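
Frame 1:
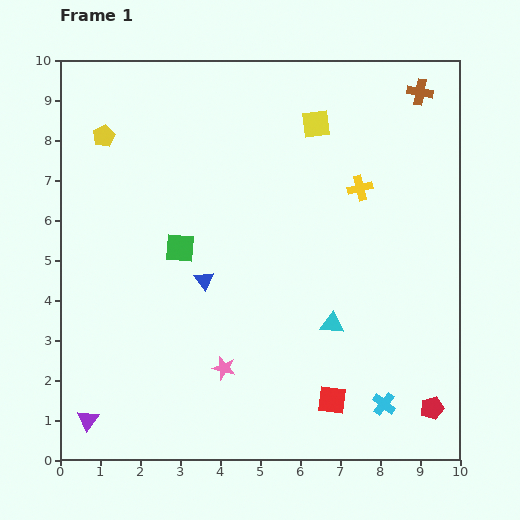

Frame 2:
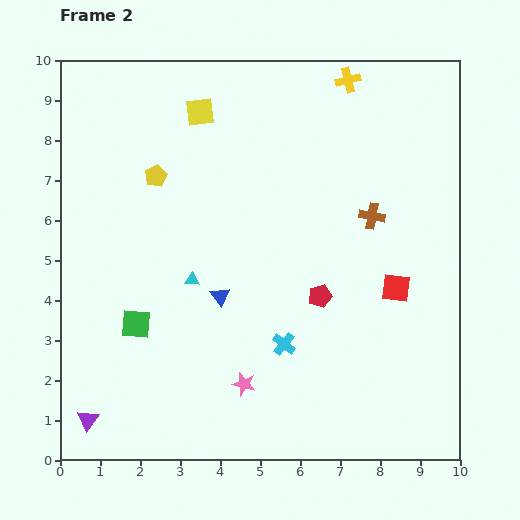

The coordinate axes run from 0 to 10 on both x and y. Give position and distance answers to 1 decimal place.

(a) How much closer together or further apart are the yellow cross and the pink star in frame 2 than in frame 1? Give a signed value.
+2.4

Distance in frame 1: 5.6. Distance in frame 2: 8.0.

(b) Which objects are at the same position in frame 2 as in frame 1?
the purple triangle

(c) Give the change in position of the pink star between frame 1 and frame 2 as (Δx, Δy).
(0.5, -0.4)

The pink star was at (4.1, 2.3) in frame 1 and (4.6, 1.9) in frame 2.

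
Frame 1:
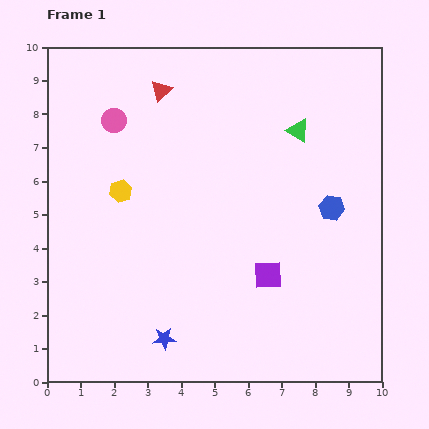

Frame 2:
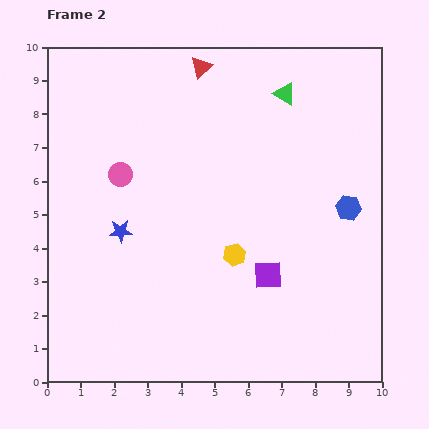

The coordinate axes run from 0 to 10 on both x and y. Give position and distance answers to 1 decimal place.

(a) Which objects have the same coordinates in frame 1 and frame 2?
the purple square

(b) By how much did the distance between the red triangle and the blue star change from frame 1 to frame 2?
-1.9

Distance in frame 1: 7.4. Distance in frame 2: 5.5.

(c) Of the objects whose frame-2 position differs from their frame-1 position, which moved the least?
the blue hexagon

(moved 0.5)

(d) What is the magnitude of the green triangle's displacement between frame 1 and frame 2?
1.2

The green triangle moved from (7.5, 7.5) to (7.1, 8.6), a distance of √(0.4² + 1.1²) ≈ 1.2.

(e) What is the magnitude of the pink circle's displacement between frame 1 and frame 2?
1.6

The pink circle moved from (2.0, 7.8) to (2.2, 6.2), a distance of √(0.2² + 1.6²) ≈ 1.6.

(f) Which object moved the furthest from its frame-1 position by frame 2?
the yellow hexagon

(moved 3.9; next 3.5)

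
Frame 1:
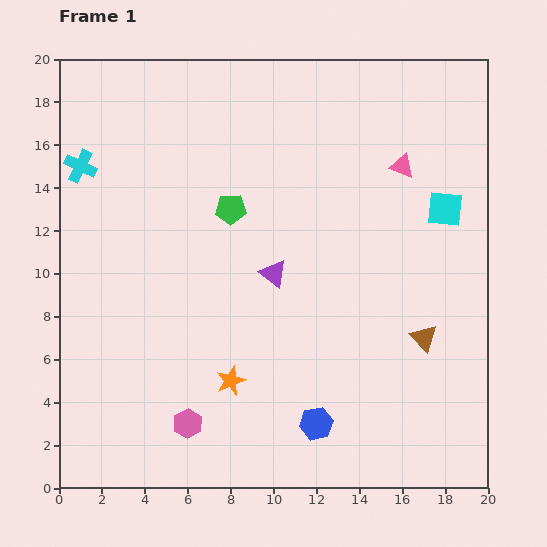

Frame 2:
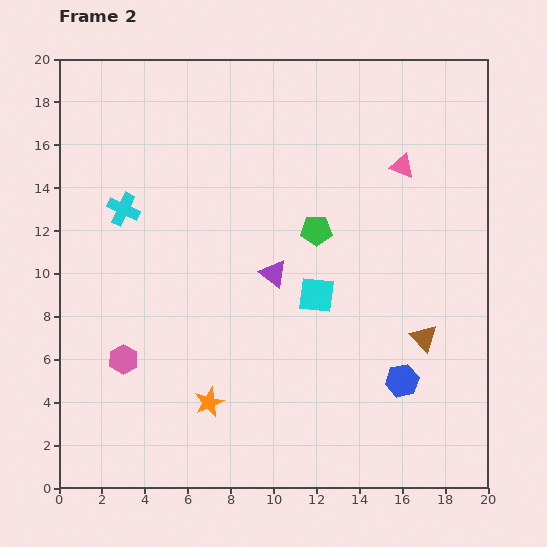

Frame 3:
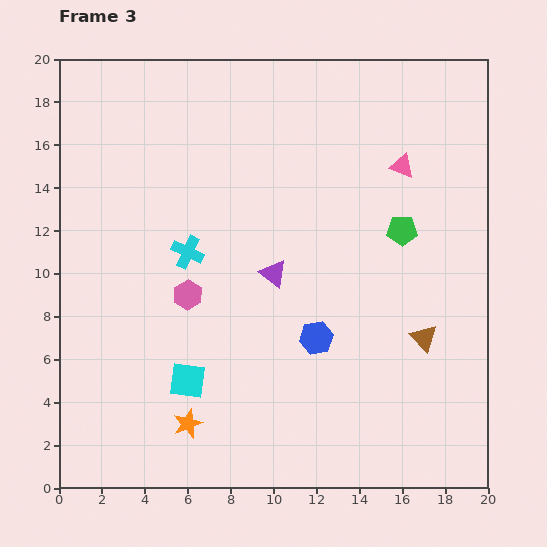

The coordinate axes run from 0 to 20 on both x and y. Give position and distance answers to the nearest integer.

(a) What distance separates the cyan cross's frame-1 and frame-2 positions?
3

The cyan cross moved from (1, 15) to (3, 13), a distance of √(2² + 2²) ≈ 3.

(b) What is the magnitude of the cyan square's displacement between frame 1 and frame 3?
14

The cyan square moved from (18, 13) to (6, 5), a distance of √(12² + 8²) ≈ 14.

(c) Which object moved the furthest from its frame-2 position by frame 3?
the cyan square

(moved 7; next 4)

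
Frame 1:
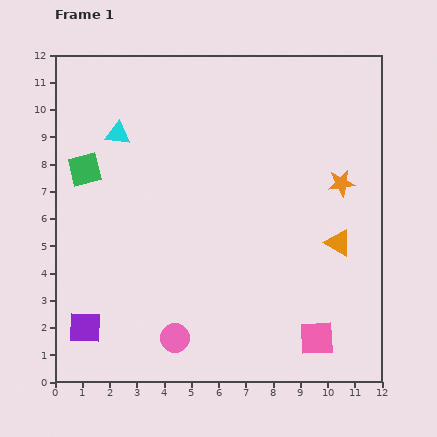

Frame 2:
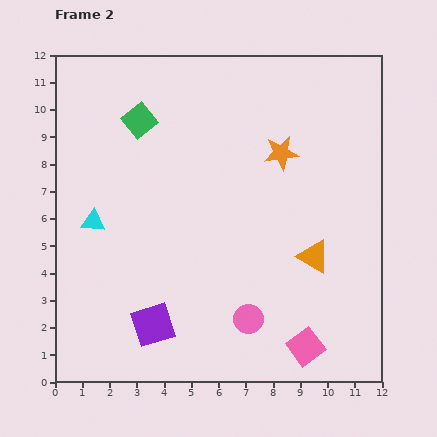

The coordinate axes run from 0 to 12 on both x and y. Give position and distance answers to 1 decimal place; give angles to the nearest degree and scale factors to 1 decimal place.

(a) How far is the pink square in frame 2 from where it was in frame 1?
0.5

The pink square moved from (9.6, 1.6) to (9.2, 1.3), a distance of √(0.4² + 0.3²) ≈ 0.5.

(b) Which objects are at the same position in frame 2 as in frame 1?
none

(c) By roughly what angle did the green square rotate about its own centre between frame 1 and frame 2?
25° counter-clockwise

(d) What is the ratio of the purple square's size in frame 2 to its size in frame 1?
1.3×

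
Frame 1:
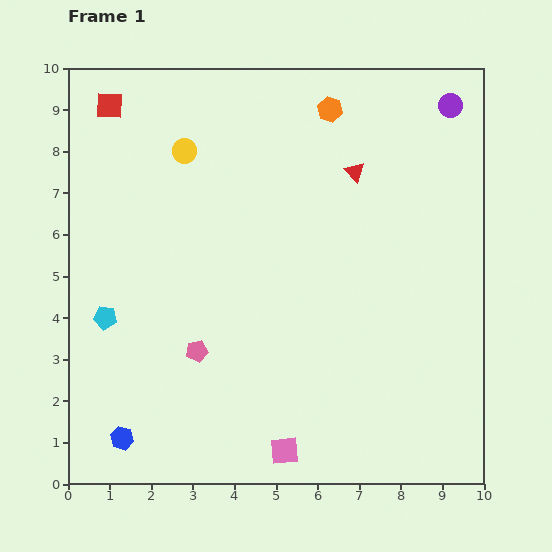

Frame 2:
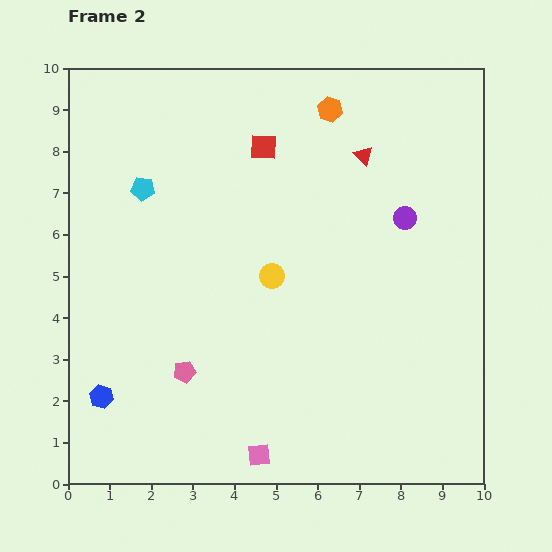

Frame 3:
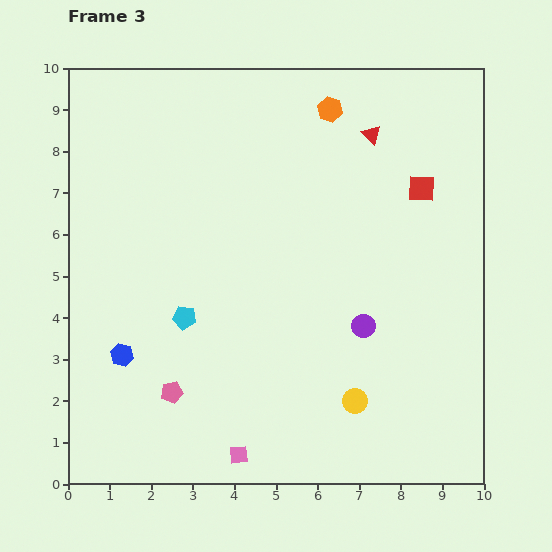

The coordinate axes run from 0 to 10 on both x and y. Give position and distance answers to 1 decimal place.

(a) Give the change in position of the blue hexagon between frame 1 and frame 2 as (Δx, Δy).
(-0.5, 1.0)

The blue hexagon was at (1.3, 1.1) in frame 1 and (0.8, 2.1) in frame 2.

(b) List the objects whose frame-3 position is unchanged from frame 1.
the orange hexagon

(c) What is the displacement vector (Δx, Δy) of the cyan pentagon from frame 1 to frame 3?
(1.9, 0.0)

The cyan pentagon was at (0.9, 4.0) in frame 1 and (2.8, 4.0) in frame 3.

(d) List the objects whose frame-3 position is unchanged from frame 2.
the orange hexagon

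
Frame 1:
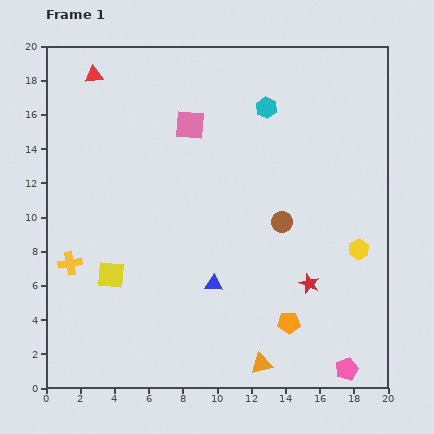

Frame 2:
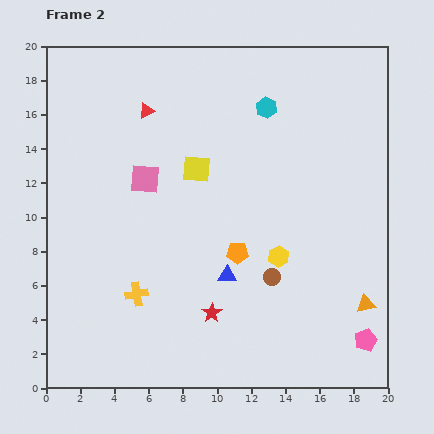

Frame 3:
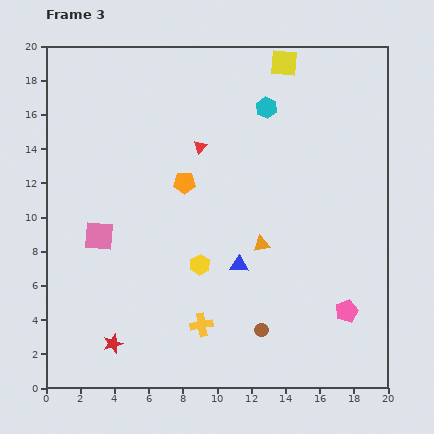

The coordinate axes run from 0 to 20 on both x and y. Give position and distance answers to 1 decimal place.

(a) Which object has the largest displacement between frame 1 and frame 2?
the yellow square

(moved 8.0; next 7.0)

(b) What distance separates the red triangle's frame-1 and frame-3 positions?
7.5

The red triangle moved from (2.8, 18.3) to (9.0, 14.1), a distance of √(6.2² + 4.2²) ≈ 7.5.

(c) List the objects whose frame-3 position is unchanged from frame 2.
the cyan hexagon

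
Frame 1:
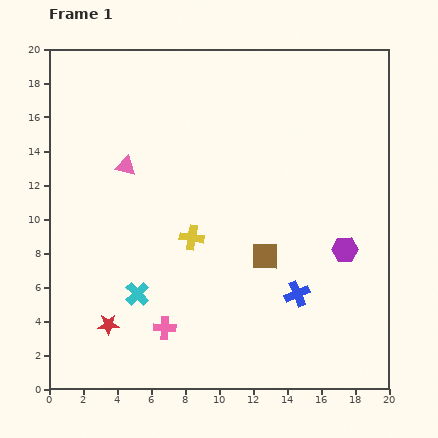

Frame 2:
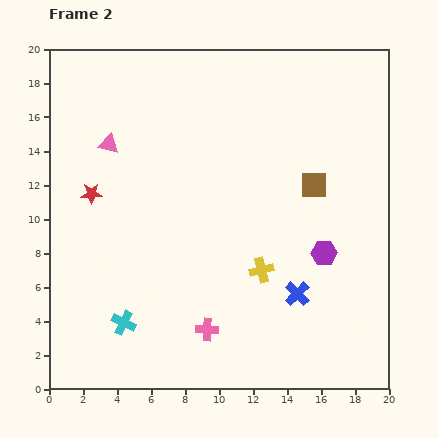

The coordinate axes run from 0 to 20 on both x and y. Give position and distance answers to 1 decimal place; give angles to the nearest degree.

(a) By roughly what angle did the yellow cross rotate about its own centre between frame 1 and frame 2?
22° counter-clockwise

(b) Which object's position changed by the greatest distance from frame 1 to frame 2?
the red star

(moved 7.8; next 5.1)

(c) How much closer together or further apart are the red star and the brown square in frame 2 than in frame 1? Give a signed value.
+3.1

Distance in frame 1: 10.0. Distance in frame 2: 13.1.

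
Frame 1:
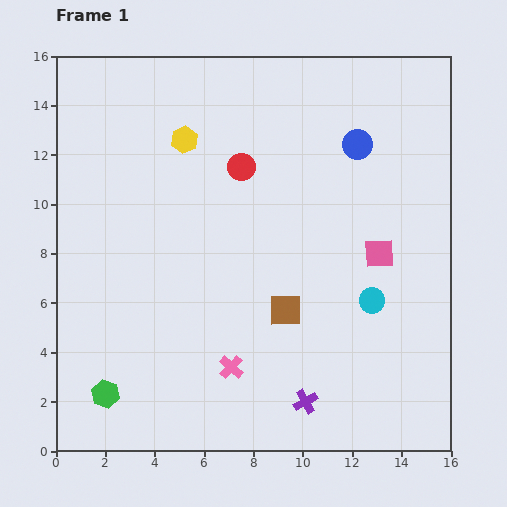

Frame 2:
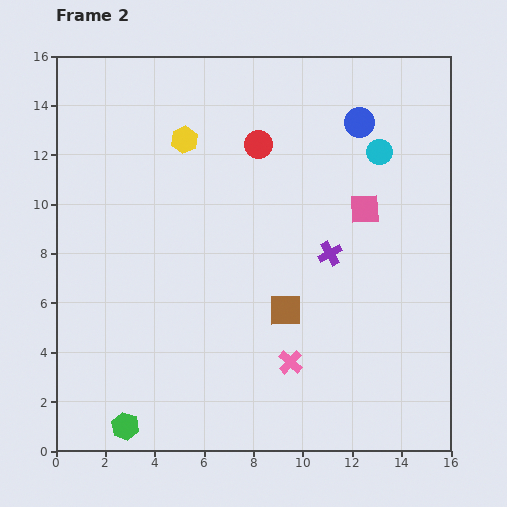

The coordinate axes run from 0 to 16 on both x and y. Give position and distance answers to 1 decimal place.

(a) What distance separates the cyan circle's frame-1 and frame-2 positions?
6.0

The cyan circle moved from (12.8, 6.1) to (13.1, 12.1), a distance of √(0.3² + 6.0²) ≈ 6.0.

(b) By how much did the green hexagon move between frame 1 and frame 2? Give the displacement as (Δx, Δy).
(0.8, -1.3)

The green hexagon was at (2.0, 2.3) in frame 1 and (2.8, 1.0) in frame 2.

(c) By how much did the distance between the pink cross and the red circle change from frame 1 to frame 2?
+0.8

Distance in frame 1: 8.1. Distance in frame 2: 8.9.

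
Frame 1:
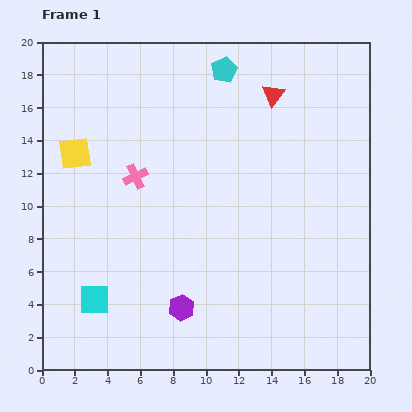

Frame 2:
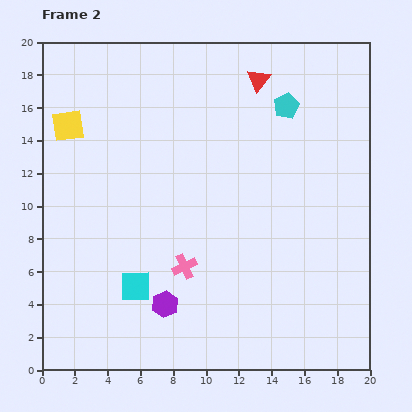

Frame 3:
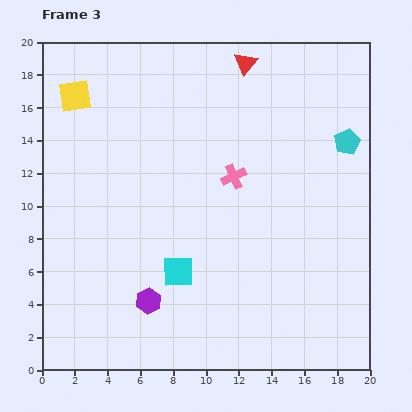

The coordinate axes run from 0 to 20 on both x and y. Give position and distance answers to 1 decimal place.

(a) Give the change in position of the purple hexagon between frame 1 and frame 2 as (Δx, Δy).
(-1.0, 0.2)

The purple hexagon was at (8.5, 3.8) in frame 1 and (7.5, 4.0) in frame 2.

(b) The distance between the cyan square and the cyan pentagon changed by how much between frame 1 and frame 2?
-1.8

Distance in frame 1: 16.1. Distance in frame 2: 14.3.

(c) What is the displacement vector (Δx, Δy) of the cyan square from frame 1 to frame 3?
(5.1, 1.7)

The cyan square was at (3.2, 4.3) in frame 1 and (8.3, 6.0) in frame 3.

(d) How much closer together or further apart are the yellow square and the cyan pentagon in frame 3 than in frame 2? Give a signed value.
+3.4

Distance in frame 2: 13.4. Distance in frame 3: 16.8.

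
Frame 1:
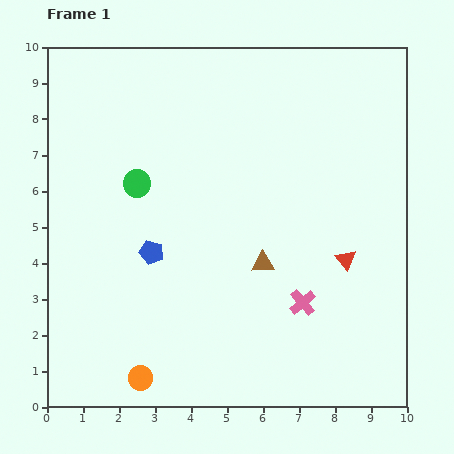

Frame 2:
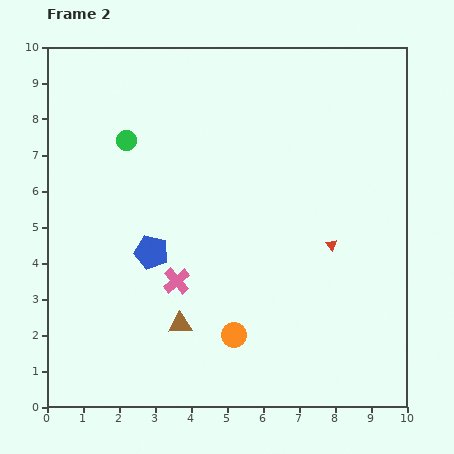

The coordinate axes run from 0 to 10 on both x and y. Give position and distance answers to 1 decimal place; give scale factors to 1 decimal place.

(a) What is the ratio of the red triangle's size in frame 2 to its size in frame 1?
0.6×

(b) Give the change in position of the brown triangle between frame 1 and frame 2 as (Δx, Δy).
(-2.3, -1.7)

The brown triangle was at (6.0, 4.0) in frame 1 and (3.7, 2.3) in frame 2.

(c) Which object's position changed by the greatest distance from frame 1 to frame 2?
the pink cross

(moved 3.6; next 2.9)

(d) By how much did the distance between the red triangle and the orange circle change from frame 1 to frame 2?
-2.9

Distance in frame 1: 6.6. Distance in frame 2: 3.7.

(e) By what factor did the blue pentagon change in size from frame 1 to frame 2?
1.4×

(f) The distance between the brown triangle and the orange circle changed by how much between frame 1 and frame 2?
-3.2

Distance in frame 1: 4.7. Distance in frame 2: 1.5.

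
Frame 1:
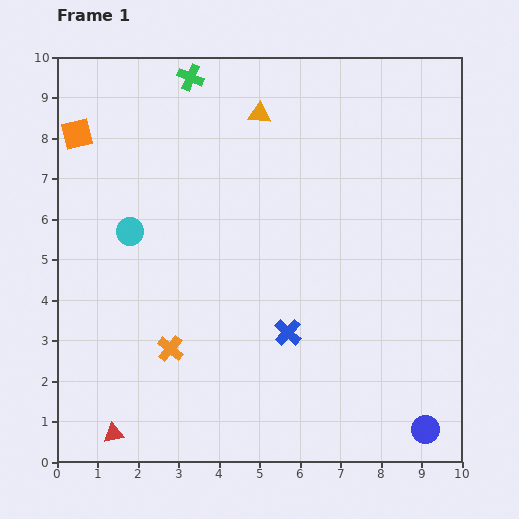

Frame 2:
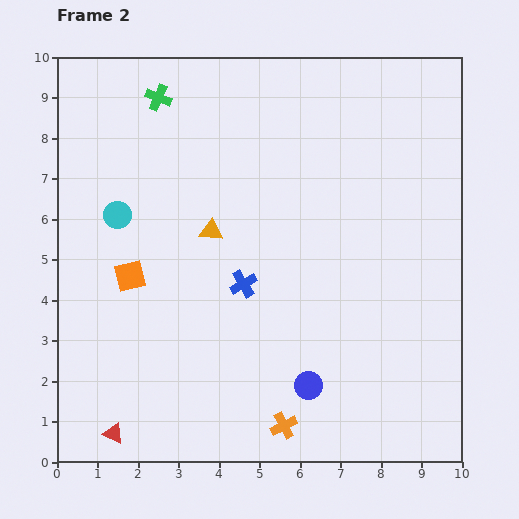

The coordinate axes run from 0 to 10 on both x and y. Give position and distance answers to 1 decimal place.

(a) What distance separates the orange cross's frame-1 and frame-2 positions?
3.4

The orange cross moved from (2.8, 2.8) to (5.6, 0.9), a distance of √(2.8² + 1.9²) ≈ 3.4.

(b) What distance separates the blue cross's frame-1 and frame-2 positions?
1.6

The blue cross moved from (5.7, 3.2) to (4.6, 4.4), a distance of √(1.1² + 1.2²) ≈ 1.6.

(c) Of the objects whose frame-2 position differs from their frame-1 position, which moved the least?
the cyan circle

(moved 0.5)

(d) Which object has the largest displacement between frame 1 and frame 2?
the orange square

(moved 3.7; next 3.4)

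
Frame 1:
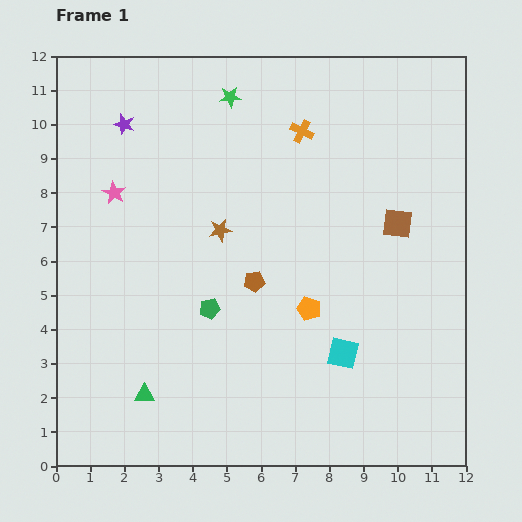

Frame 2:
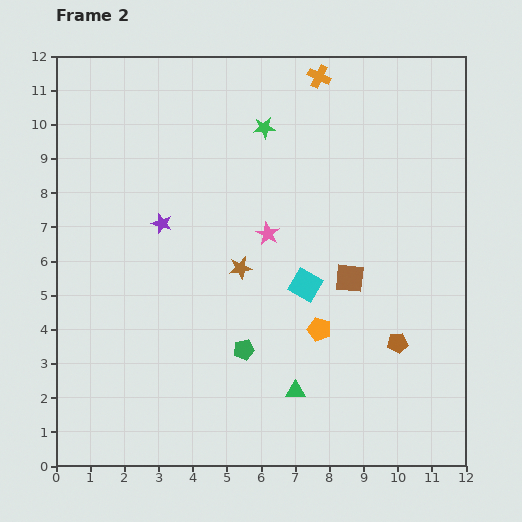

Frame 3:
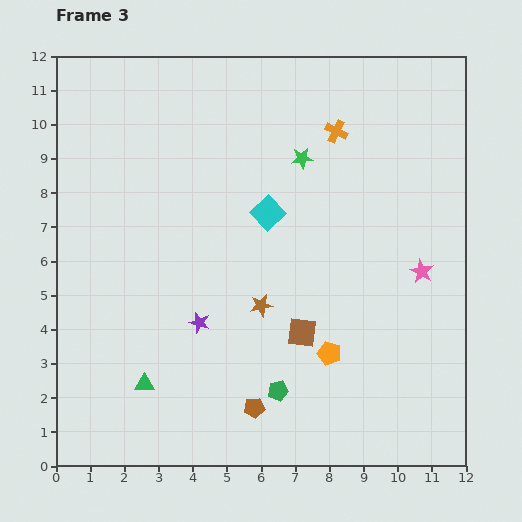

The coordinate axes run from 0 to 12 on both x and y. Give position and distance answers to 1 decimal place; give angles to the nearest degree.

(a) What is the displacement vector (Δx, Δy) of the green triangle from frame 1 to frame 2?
(4.4, 0.1)

The green triangle was at (2.6, 2.1) in frame 1 and (7.0, 2.2) in frame 2.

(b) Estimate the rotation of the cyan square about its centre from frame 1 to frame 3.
35° clockwise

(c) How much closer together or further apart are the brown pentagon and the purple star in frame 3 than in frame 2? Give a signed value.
-4.7

Distance in frame 2: 7.7. Distance in frame 3: 3.0.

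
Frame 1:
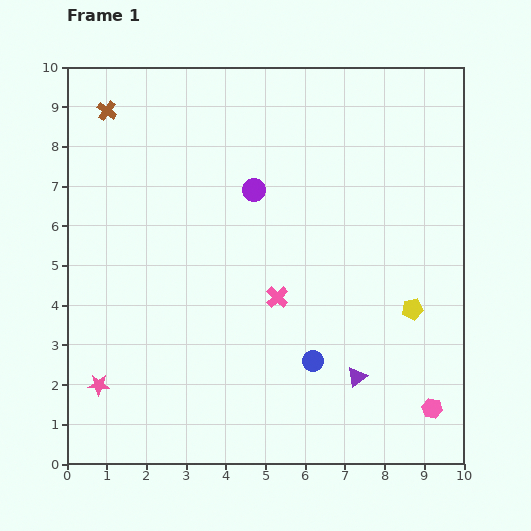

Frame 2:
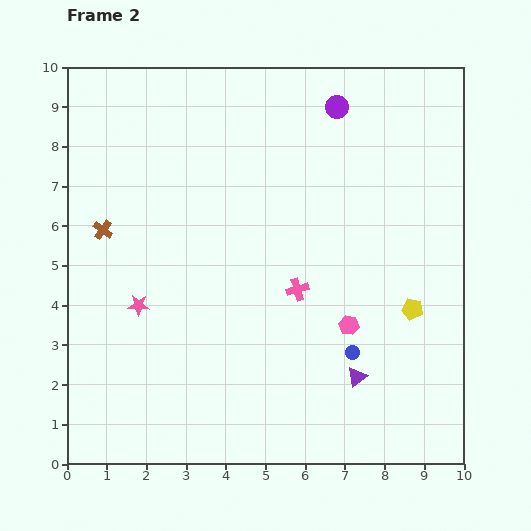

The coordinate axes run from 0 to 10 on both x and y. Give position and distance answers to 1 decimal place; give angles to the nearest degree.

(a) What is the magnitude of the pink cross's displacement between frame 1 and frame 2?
0.5

The pink cross moved from (5.3, 4.2) to (5.8, 4.4), a distance of √(0.5² + 0.2²) ≈ 0.5.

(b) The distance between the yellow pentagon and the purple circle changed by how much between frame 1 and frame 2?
+0.4

Distance in frame 1: 5.0. Distance in frame 2: 5.4.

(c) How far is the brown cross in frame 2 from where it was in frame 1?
3.0

The brown cross moved from (1.0, 8.9) to (0.9, 5.9), a distance of √(0.1² + 3.0²) ≈ 3.0.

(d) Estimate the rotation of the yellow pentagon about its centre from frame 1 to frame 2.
23° clockwise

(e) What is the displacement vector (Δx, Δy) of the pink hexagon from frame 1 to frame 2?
(-2.1, 2.1)

The pink hexagon was at (9.2, 1.4) in frame 1 and (7.1, 3.5) in frame 2.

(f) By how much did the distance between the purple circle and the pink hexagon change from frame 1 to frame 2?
-1.6

Distance in frame 1: 7.1. Distance in frame 2: 5.5.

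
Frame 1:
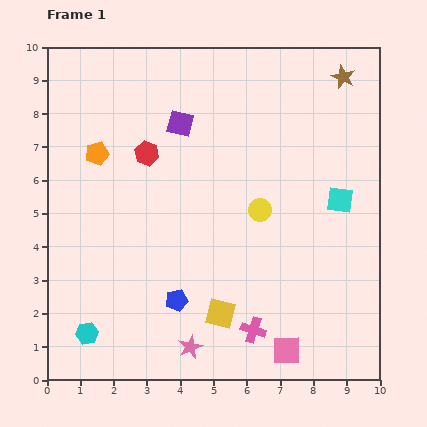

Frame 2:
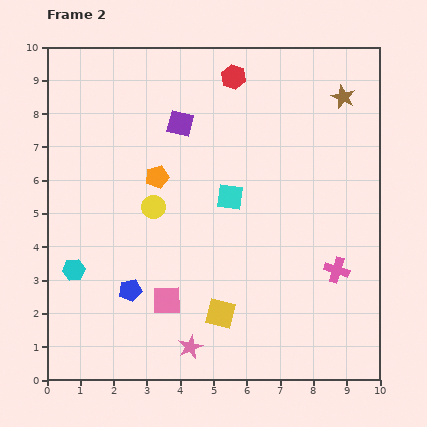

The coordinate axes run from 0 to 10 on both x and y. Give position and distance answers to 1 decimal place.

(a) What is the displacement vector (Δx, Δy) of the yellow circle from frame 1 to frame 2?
(-3.2, 0.1)

The yellow circle was at (6.4, 5.1) in frame 1 and (3.2, 5.2) in frame 2.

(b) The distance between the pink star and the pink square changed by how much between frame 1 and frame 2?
-1.3

Distance in frame 1: 2.9. Distance in frame 2: 1.6.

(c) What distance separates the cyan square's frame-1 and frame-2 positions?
3.3

The cyan square moved from (8.8, 5.4) to (5.5, 5.5), a distance of √(3.3² + 0.1²) ≈ 3.3.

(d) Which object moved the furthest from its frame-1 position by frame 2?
the pink square

(moved 3.9; next 3.5)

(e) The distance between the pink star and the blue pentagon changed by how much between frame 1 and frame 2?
+1.0

Distance in frame 1: 1.5. Distance in frame 2: 2.5.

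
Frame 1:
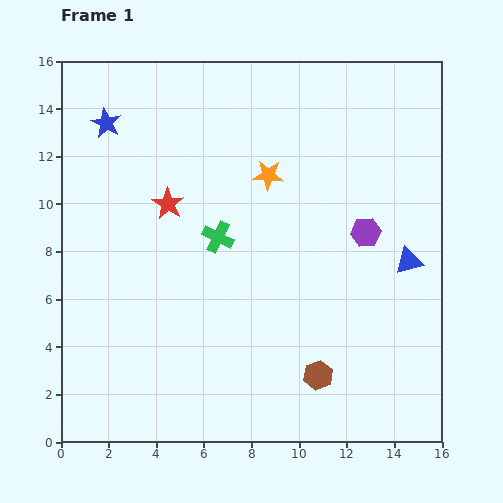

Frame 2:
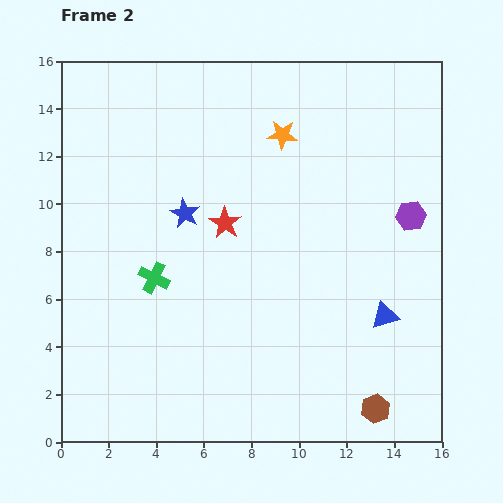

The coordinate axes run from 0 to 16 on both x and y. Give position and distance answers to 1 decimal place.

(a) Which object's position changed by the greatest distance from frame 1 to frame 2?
the blue star

(moved 5.0; next 3.2)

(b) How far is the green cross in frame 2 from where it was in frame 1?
3.2

The green cross moved from (6.6, 8.6) to (3.9, 6.9), a distance of √(2.7² + 1.7²) ≈ 3.2.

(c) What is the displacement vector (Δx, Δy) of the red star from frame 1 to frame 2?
(2.4, -0.8)

The red star was at (4.5, 10.0) in frame 1 and (6.9, 9.2) in frame 2.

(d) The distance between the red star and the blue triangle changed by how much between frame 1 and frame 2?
-2.6

Distance in frame 1: 10.4. Distance in frame 2: 7.8.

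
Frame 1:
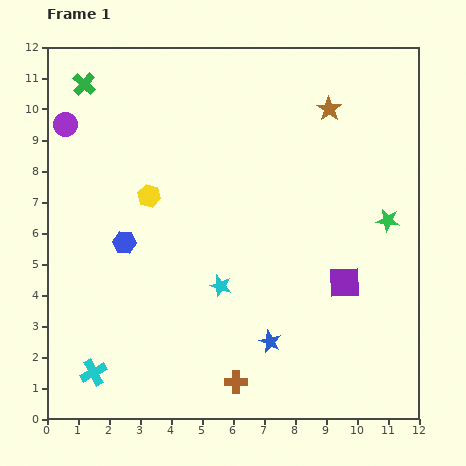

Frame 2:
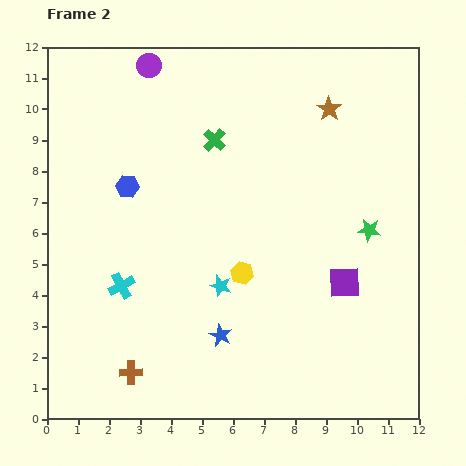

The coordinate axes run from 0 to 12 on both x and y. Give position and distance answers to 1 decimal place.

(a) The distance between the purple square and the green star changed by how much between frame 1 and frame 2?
-0.5

Distance in frame 1: 2.4. Distance in frame 2: 1.9.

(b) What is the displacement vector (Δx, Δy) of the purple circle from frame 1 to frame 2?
(2.7, 1.9)

The purple circle was at (0.6, 9.5) in frame 1 and (3.3, 11.4) in frame 2.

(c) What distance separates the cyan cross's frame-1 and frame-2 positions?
2.9

The cyan cross moved from (1.5, 1.5) to (2.4, 4.3), a distance of √(0.9² + 2.8²) ≈ 2.9.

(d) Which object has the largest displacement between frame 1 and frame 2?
the green cross

(moved 4.6; next 3.9)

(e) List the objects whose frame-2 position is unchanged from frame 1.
the purple square, the brown star, the cyan star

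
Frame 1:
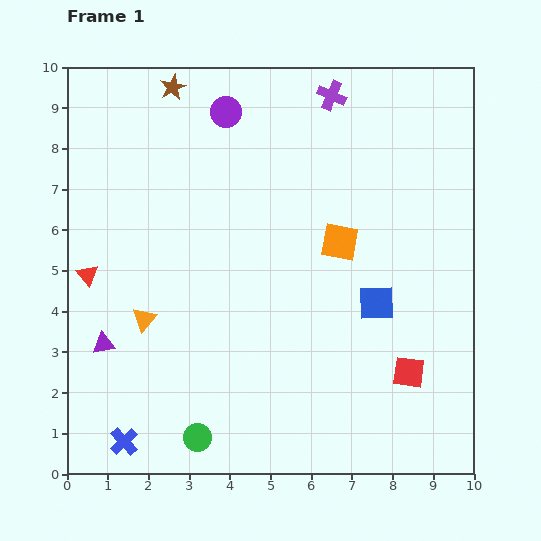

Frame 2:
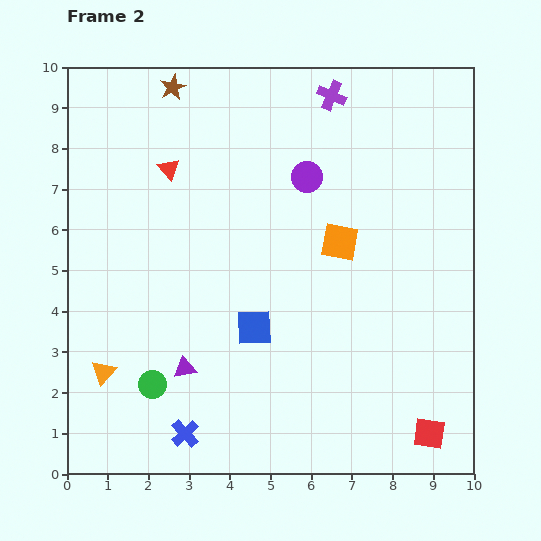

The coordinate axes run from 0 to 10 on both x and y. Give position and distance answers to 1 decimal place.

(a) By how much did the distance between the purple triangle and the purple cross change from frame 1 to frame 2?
-0.7

Distance in frame 1: 8.3. Distance in frame 2: 7.6.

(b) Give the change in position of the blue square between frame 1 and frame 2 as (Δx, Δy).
(-3.0, -0.6)

The blue square was at (7.6, 4.2) in frame 1 and (4.6, 3.6) in frame 2.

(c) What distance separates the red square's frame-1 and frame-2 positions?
1.6

The red square moved from (8.4, 2.5) to (8.9, 1.0), a distance of √(0.5² + 1.5²) ≈ 1.6.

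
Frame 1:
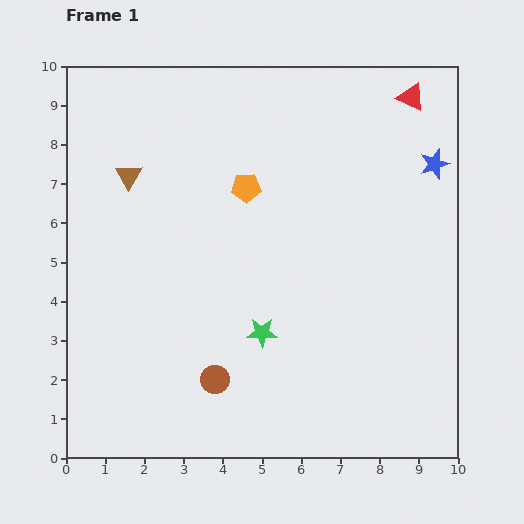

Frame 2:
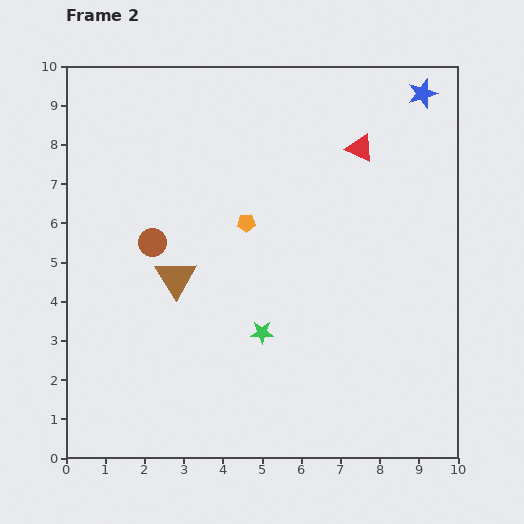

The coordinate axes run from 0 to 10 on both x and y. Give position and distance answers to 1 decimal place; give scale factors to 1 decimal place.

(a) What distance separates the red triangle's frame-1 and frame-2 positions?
1.8

The red triangle moved from (8.8, 9.2) to (7.5, 7.9), a distance of √(1.3² + 1.3²) ≈ 1.8.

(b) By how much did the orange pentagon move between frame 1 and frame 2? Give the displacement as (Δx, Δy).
(0.0, -0.9)

The orange pentagon was at (4.6, 6.9) in frame 1 and (4.6, 6.0) in frame 2.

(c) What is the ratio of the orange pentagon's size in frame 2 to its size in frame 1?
0.6×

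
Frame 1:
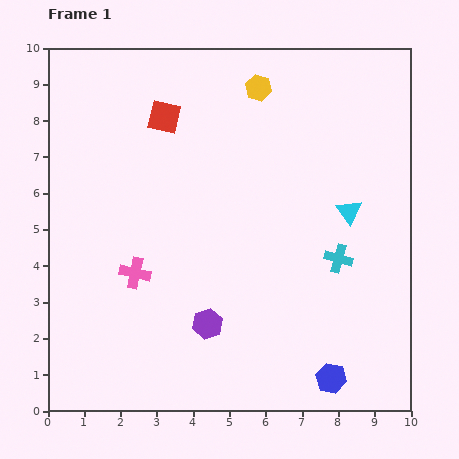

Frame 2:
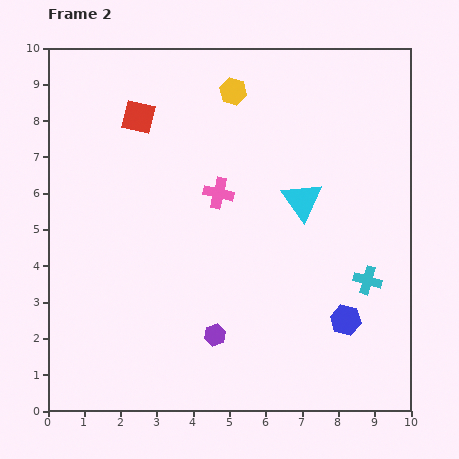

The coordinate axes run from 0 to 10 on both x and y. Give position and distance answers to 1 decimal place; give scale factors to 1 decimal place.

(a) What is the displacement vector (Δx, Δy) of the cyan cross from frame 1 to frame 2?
(0.8, -0.6)

The cyan cross was at (8.0, 4.2) in frame 1 and (8.8, 3.6) in frame 2.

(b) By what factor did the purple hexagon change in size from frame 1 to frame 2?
0.7×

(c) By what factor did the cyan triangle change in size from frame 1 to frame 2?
1.6×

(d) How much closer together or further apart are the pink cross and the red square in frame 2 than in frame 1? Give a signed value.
-1.4

Distance in frame 1: 4.4. Distance in frame 2: 3.0.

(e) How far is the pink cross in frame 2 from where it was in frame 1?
3.2

The pink cross moved from (2.4, 3.8) to (4.7, 6.0), a distance of √(2.3² + 2.2²) ≈ 3.2.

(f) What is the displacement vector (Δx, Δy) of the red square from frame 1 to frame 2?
(-0.7, 0.0)

The red square was at (3.2, 8.1) in frame 1 and (2.5, 8.1) in frame 2.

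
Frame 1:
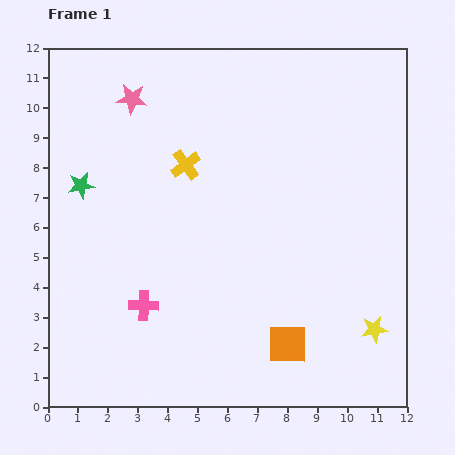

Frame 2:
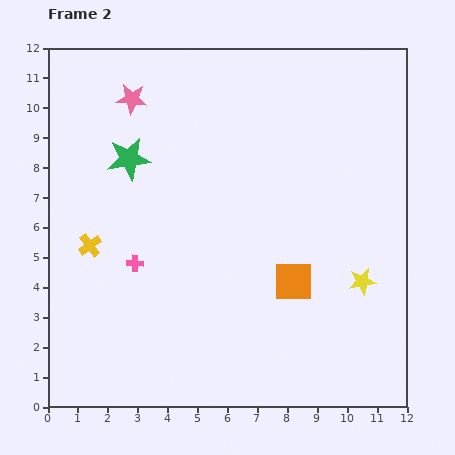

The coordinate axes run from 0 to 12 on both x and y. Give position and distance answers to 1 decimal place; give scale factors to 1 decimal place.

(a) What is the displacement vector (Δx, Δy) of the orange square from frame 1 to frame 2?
(0.2, 2.1)

The orange square was at (8.0, 2.1) in frame 1 and (8.2, 4.2) in frame 2.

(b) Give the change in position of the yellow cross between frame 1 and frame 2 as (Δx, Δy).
(-3.2, -2.7)

The yellow cross was at (4.6, 8.1) in frame 1 and (1.4, 5.4) in frame 2.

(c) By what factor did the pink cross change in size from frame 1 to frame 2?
0.6×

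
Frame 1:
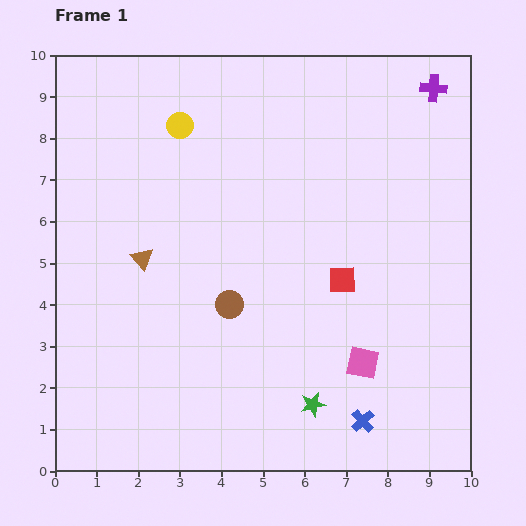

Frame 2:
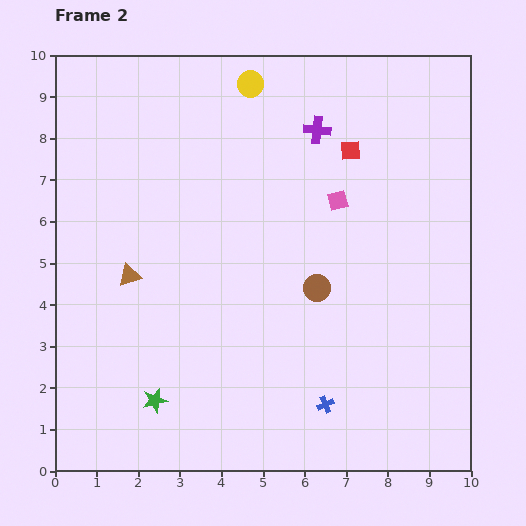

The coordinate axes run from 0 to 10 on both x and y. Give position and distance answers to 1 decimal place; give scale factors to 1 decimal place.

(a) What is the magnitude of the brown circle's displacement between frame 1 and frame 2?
2.1

The brown circle moved from (4.2, 4.0) to (6.3, 4.4), a distance of √(2.1² + 0.4²) ≈ 2.1.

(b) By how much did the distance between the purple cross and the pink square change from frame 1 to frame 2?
-5.0

Distance in frame 1: 6.8. Distance in frame 2: 1.8.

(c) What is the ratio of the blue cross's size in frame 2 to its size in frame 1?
0.7×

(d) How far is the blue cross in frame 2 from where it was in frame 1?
1.0

The blue cross moved from (7.4, 1.2) to (6.5, 1.6), a distance of √(0.9² + 0.4²) ≈ 1.0.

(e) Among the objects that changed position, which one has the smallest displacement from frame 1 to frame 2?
the brown triangle

(moved 0.5)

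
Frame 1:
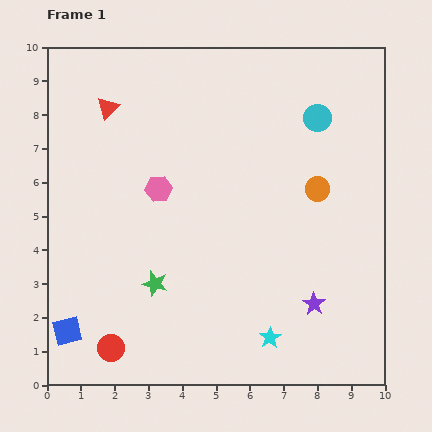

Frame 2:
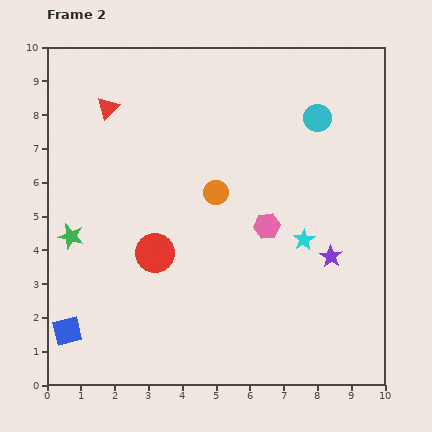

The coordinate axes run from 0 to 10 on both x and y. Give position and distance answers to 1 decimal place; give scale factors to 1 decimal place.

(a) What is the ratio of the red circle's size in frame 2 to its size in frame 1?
1.4×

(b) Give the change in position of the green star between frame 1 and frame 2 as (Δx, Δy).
(-2.5, 1.4)

The green star was at (3.2, 3.0) in frame 1 and (0.7, 4.4) in frame 2.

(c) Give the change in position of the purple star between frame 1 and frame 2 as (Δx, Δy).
(0.5, 1.4)

The purple star was at (7.9, 2.4) in frame 1 and (8.4, 3.8) in frame 2.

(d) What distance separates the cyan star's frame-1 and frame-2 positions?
3.1

The cyan star moved from (6.6, 1.4) to (7.6, 4.3), a distance of √(1.0² + 2.9²) ≈ 3.1.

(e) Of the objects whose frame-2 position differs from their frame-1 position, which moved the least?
the purple star

(moved 1.5)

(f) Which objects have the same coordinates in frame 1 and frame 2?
the cyan circle, the red triangle, the blue square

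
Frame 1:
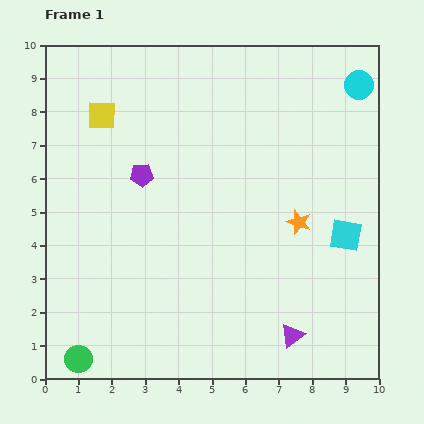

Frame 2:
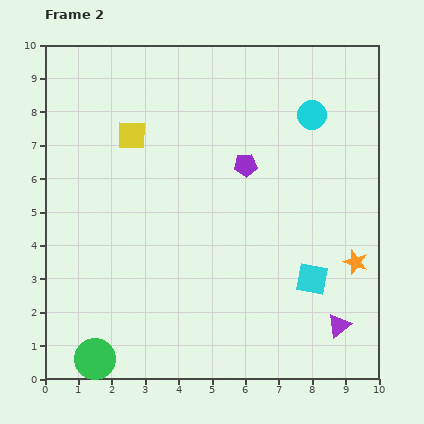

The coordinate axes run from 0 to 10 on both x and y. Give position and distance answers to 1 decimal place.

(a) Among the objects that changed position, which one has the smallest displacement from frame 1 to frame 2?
the green circle

(moved 0.5)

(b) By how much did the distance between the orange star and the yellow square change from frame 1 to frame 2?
+1.0

Distance in frame 1: 6.7. Distance in frame 2: 7.7.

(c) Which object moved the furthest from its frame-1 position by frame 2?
the purple pentagon

(moved 3.1; next 2.1)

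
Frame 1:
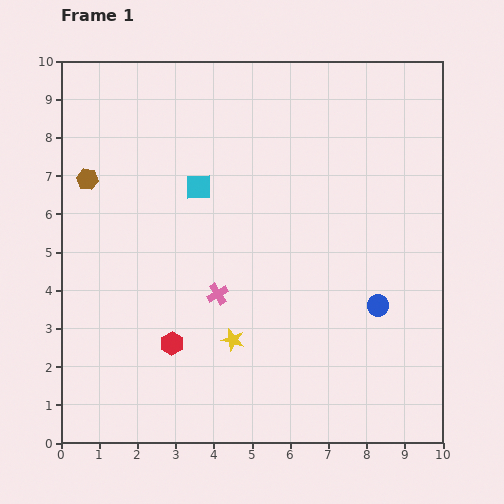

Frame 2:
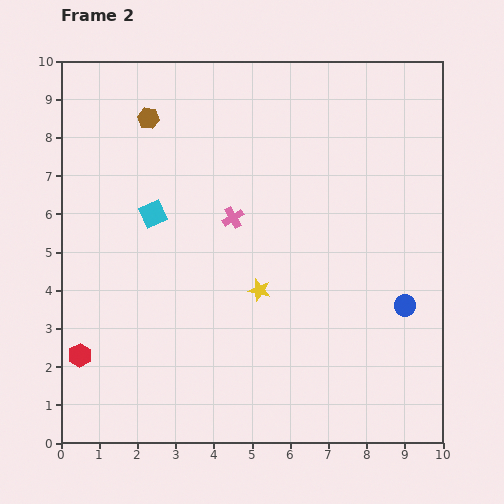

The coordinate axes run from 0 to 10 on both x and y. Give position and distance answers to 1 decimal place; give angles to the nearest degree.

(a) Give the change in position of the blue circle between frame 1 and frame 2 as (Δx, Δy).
(0.7, 0.0)

The blue circle was at (8.3, 3.6) in frame 1 and (9.0, 3.6) in frame 2.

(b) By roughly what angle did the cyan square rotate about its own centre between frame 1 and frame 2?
21° counter-clockwise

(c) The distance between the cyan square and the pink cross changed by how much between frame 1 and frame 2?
-0.7

Distance in frame 1: 2.8. Distance in frame 2: 2.1.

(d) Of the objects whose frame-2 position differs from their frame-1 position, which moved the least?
the blue circle

(moved 0.7)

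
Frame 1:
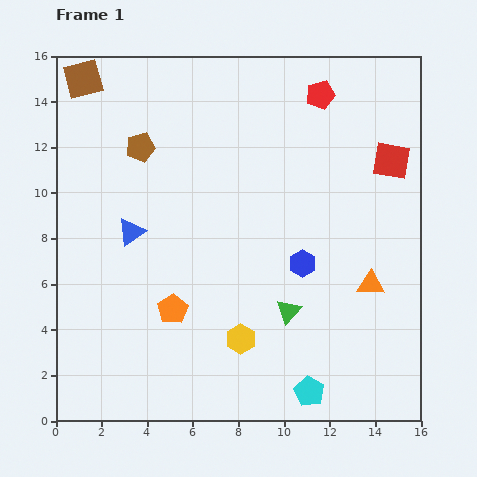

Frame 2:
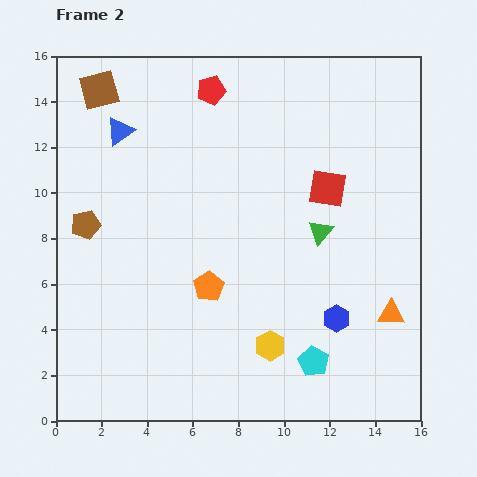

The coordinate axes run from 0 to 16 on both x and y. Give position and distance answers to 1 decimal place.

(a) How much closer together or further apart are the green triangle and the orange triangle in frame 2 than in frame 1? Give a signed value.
+1.0

Distance in frame 1: 3.8. Distance in frame 2: 4.8.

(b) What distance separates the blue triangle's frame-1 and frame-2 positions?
4.4

The blue triangle moved from (3.3, 8.3) to (2.8, 12.7), a distance of √(0.5² + 4.4²) ≈ 4.4.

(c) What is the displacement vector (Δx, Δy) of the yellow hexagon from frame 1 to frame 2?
(1.3, -0.3)

The yellow hexagon was at (8.1, 3.6) in frame 1 and (9.4, 3.3) in frame 2.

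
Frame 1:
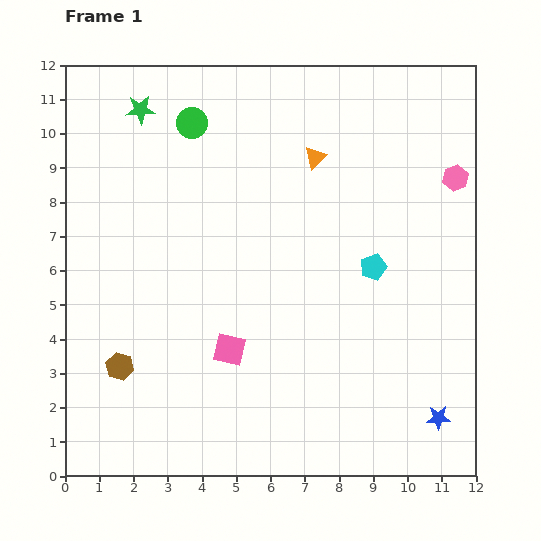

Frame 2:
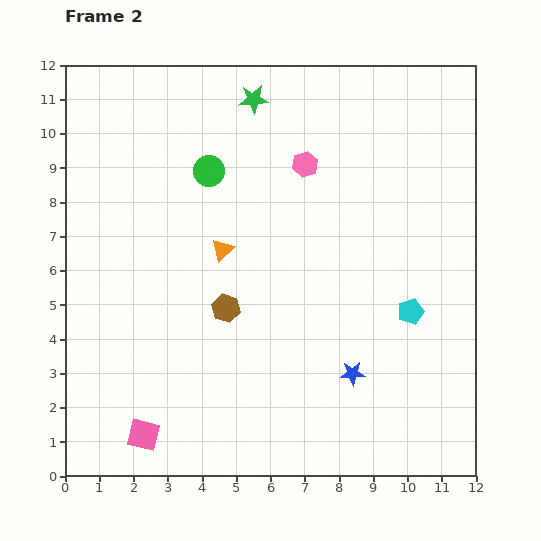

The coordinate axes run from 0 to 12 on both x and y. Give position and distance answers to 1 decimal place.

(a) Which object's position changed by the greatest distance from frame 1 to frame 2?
the pink hexagon

(moved 4.4; next 3.8)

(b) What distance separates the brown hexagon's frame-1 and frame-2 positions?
3.5

The brown hexagon moved from (1.6, 3.2) to (4.7, 4.9), a distance of √(3.1² + 1.7²) ≈ 3.5.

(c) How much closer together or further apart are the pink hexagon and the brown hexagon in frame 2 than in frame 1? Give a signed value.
-6.4

Distance in frame 1: 11.2. Distance in frame 2: 4.8.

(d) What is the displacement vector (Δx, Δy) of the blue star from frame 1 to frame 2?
(-2.5, 1.3)

The blue star was at (10.9, 1.7) in frame 1 and (8.4, 3.0) in frame 2.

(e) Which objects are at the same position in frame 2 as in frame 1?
none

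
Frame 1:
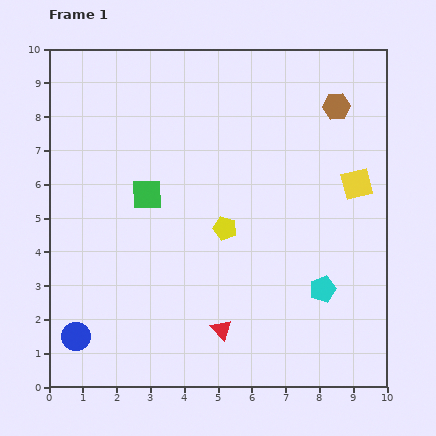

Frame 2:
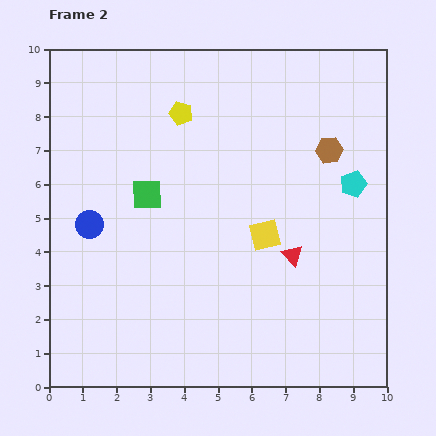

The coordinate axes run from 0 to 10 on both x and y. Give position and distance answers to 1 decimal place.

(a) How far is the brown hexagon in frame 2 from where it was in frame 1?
1.3

The brown hexagon moved from (8.5, 8.3) to (8.3, 7.0), a distance of √(0.2² + 1.3²) ≈ 1.3.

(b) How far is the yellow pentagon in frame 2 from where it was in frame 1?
3.6

The yellow pentagon moved from (5.2, 4.7) to (3.9, 8.1), a distance of √(1.3² + 3.4²) ≈ 3.6.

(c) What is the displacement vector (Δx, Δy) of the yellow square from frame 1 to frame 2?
(-2.7, -1.5)

The yellow square was at (9.1, 6.0) in frame 1 and (6.4, 4.5) in frame 2.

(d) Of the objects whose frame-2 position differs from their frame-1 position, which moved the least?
the brown hexagon

(moved 1.3)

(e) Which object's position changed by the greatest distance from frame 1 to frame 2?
the yellow pentagon

(moved 3.6; next 3.3)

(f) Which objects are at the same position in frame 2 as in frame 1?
the green square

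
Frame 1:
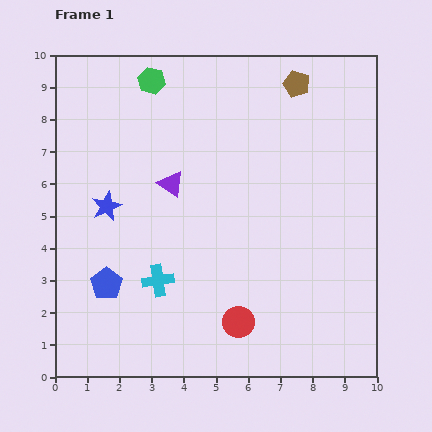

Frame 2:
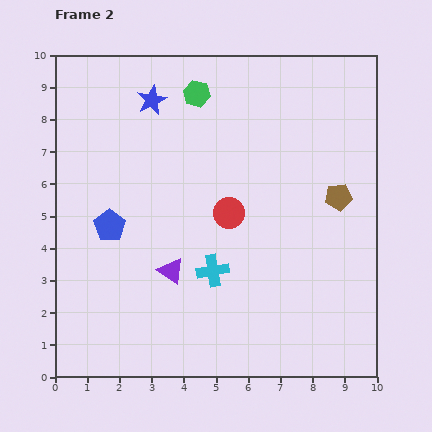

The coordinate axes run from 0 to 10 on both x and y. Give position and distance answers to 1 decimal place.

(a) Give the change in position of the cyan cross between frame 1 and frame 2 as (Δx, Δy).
(1.7, 0.3)

The cyan cross was at (3.2, 3.0) in frame 1 and (4.9, 3.3) in frame 2.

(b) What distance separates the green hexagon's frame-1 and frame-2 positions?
1.5

The green hexagon moved from (3.0, 9.2) to (4.4, 8.8), a distance of √(1.4² + 0.4²) ≈ 1.5.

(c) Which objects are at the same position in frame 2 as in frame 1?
none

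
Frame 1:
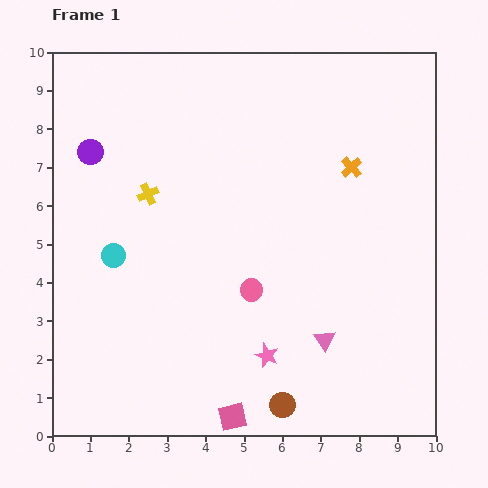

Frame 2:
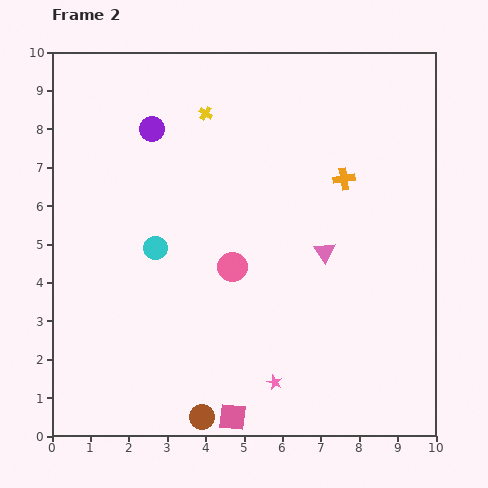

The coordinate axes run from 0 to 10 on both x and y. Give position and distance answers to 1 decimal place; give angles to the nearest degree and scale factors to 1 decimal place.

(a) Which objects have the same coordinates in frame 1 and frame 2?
the pink square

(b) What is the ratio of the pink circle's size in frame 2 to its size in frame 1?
1.3×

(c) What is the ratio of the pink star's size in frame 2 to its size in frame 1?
0.6×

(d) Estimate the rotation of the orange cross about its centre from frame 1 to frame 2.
34° clockwise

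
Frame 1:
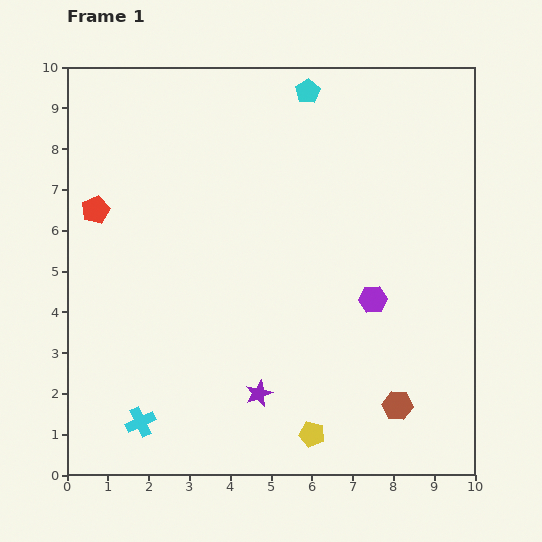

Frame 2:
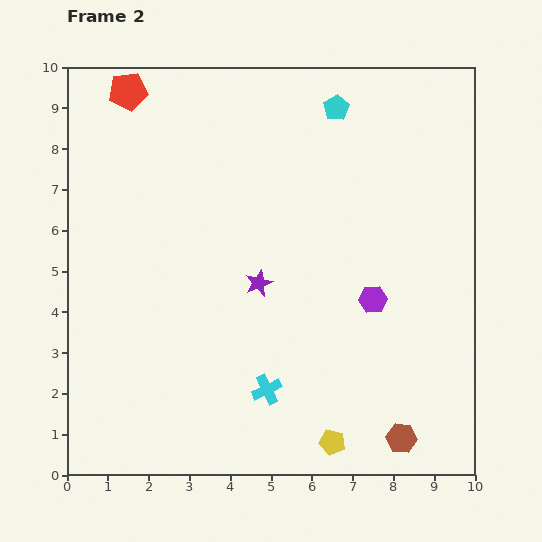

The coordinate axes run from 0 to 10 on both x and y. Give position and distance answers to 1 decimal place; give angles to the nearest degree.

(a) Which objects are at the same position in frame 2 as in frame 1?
the purple hexagon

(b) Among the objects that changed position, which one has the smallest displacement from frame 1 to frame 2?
the yellow pentagon

(moved 0.5)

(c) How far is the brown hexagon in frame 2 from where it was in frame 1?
0.8

The brown hexagon moved from (8.1, 1.7) to (8.2, 0.9), a distance of √(0.1² + 0.8²) ≈ 0.8.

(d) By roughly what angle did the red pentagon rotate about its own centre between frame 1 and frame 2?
15° clockwise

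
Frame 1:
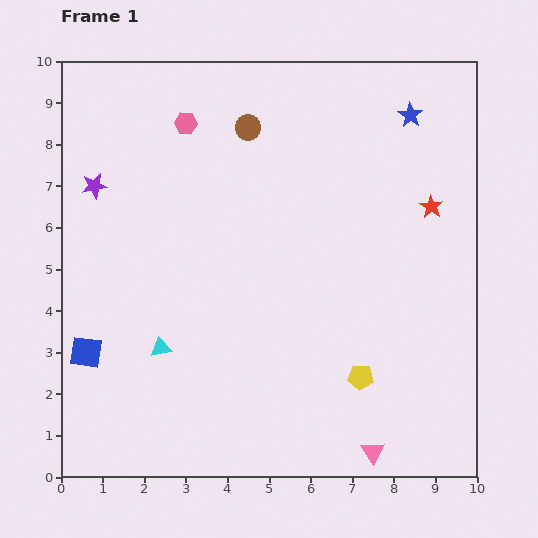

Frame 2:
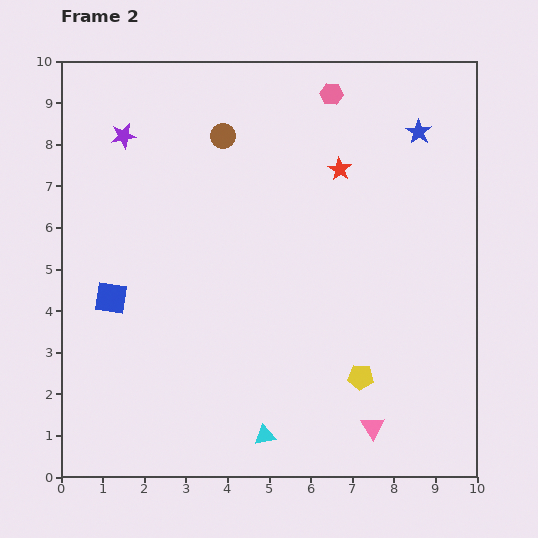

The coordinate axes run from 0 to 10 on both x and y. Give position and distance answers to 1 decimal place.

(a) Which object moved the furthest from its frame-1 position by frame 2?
the pink hexagon

(moved 3.6; next 3.3)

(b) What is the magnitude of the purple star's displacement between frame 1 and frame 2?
1.4

The purple star moved from (0.8, 7.0) to (1.5, 8.2), a distance of √(0.7² + 1.2²) ≈ 1.4.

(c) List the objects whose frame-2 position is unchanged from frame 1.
the yellow pentagon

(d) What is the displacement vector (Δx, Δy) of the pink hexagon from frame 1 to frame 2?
(3.5, 0.7)

The pink hexagon was at (3.0, 8.5) in frame 1 and (6.5, 9.2) in frame 2.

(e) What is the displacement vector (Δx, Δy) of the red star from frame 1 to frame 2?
(-2.2, 0.9)

The red star was at (8.9, 6.5) in frame 1 and (6.7, 7.4) in frame 2.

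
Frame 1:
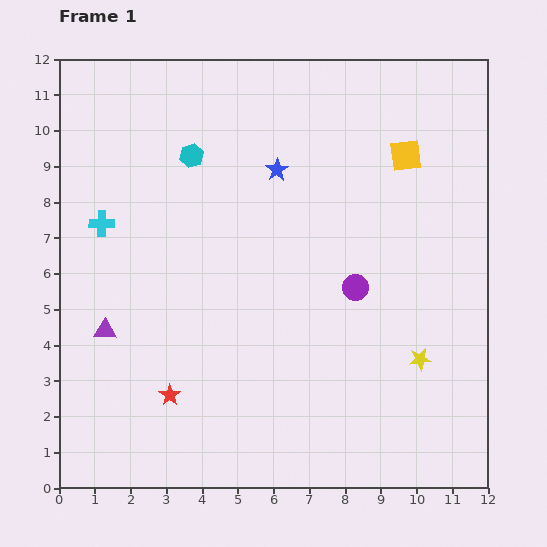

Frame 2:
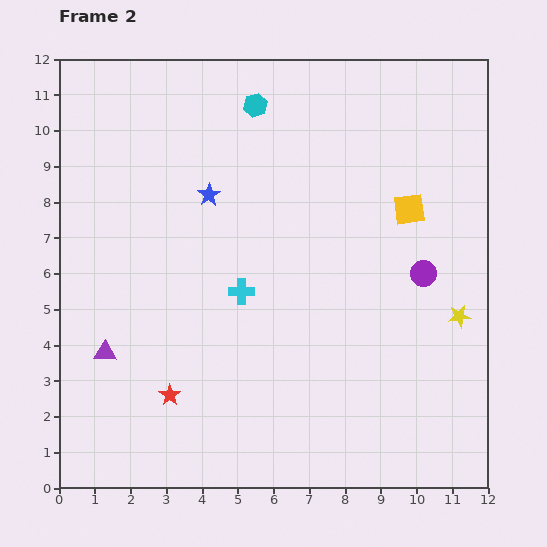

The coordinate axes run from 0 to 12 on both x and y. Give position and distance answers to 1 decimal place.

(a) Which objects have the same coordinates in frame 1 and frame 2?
the red star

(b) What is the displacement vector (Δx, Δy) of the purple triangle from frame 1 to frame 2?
(0.0, -0.6)

The purple triangle was at (1.3, 4.4) in frame 1 and (1.3, 3.8) in frame 2.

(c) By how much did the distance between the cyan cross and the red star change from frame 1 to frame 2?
-1.7

Distance in frame 1: 5.2. Distance in frame 2: 3.5.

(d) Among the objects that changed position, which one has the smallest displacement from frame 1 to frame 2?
the purple triangle

(moved 0.6)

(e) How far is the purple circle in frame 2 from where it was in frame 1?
1.9

The purple circle moved from (8.3, 5.6) to (10.2, 6.0), a distance of √(1.9² + 0.4²) ≈ 1.9.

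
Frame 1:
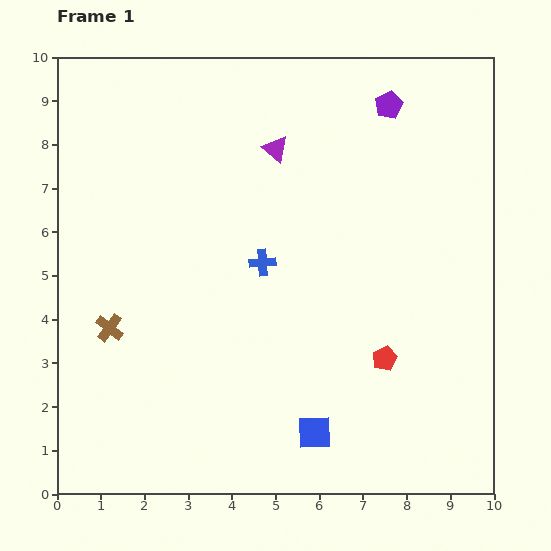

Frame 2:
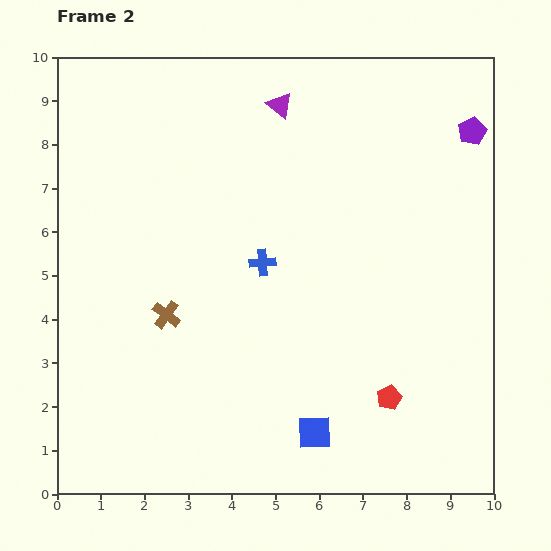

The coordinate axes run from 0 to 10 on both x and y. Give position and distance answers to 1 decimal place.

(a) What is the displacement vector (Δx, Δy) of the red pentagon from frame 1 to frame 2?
(0.1, -0.9)

The red pentagon was at (7.5, 3.1) in frame 1 and (7.6, 2.2) in frame 2.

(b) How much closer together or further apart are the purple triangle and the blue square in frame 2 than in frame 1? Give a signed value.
+0.9

Distance in frame 1: 6.6. Distance in frame 2: 7.5.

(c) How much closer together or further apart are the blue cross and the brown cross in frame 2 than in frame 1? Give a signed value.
-1.3

Distance in frame 1: 3.8. Distance in frame 2: 2.5.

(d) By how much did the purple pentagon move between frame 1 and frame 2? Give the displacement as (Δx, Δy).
(1.9, -0.6)

The purple pentagon was at (7.6, 8.9) in frame 1 and (9.5, 8.3) in frame 2.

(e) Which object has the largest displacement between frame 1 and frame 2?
the purple pentagon

(moved 2.0; next 1.3)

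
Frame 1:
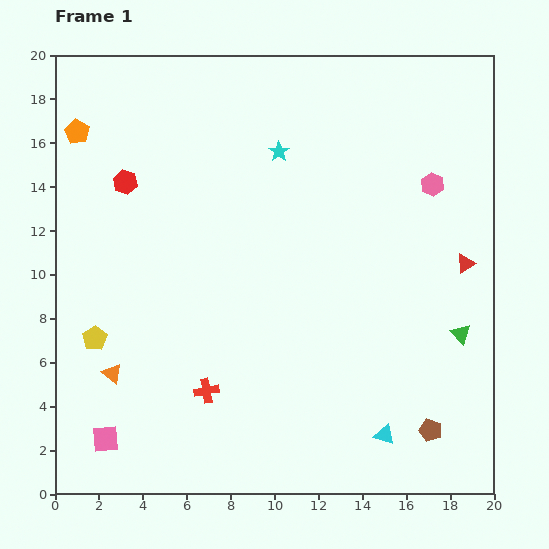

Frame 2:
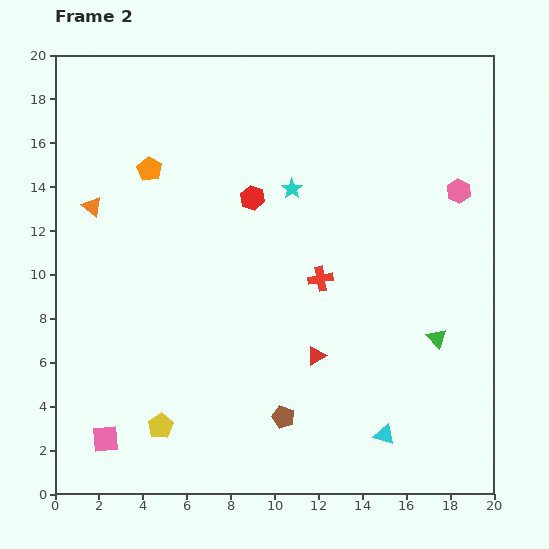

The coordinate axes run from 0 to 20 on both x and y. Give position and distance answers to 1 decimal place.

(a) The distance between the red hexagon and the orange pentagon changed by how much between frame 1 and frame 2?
+1.7

Distance in frame 1: 3.2. Distance in frame 2: 4.9.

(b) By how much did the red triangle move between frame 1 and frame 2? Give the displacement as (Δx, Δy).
(-6.8, -4.2)

The red triangle was at (18.7, 10.5) in frame 1 and (11.9, 6.3) in frame 2.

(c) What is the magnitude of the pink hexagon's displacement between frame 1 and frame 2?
1.2

The pink hexagon moved from (17.2, 14.1) to (18.4, 13.8), a distance of √(1.2² + 0.3²) ≈ 1.2.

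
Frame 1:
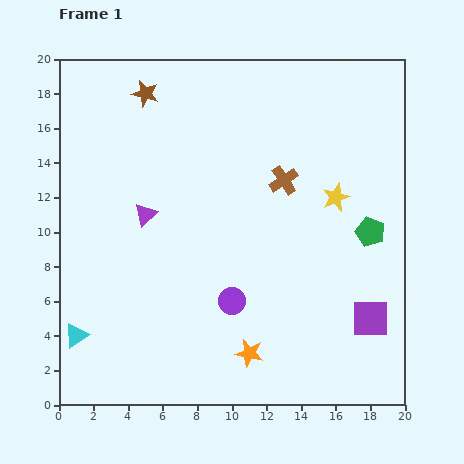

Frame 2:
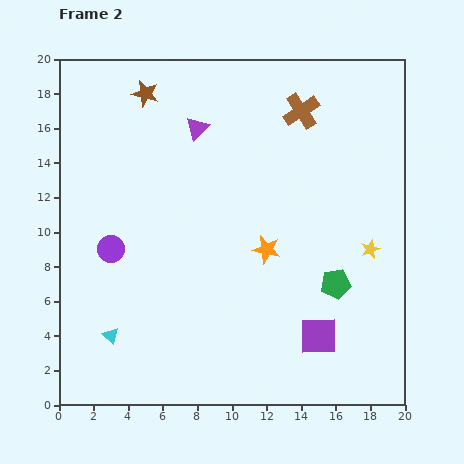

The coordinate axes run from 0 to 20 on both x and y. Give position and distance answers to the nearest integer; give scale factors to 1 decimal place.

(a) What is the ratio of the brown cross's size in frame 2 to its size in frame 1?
1.3×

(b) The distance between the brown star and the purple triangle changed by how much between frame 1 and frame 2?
-3

Distance in frame 1: 7. Distance in frame 2: 4.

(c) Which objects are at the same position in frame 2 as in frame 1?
the brown star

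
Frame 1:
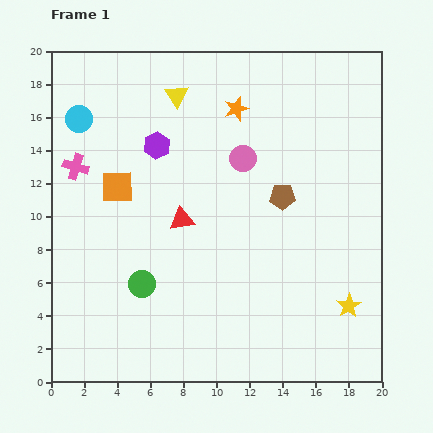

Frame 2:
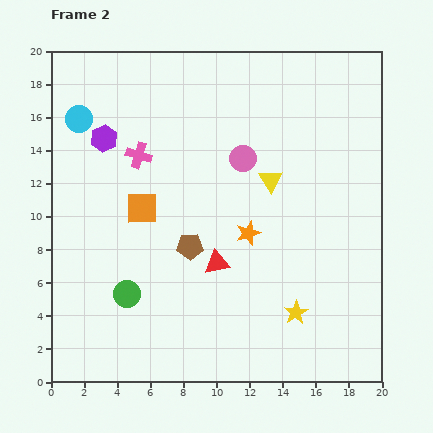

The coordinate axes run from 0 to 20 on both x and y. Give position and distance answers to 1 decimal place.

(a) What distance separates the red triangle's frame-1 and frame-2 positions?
3.3

The red triangle moved from (7.9, 9.8) to (10.0, 7.2), a distance of √(2.1² + 2.6²) ≈ 3.3.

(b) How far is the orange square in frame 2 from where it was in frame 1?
2.0

The orange square moved from (4.0, 11.8) to (5.5, 10.5), a distance of √(1.5² + 1.3²) ≈ 2.0.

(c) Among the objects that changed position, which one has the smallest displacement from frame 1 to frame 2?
the green circle

(moved 1.1)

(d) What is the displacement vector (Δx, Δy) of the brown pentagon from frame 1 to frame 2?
(-5.6, -3.0)

The brown pentagon was at (14.0, 11.2) in frame 1 and (8.4, 8.2) in frame 2.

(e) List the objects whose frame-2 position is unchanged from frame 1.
the pink circle, the cyan circle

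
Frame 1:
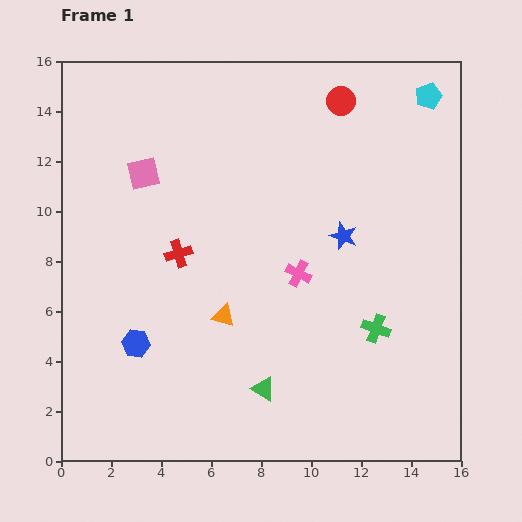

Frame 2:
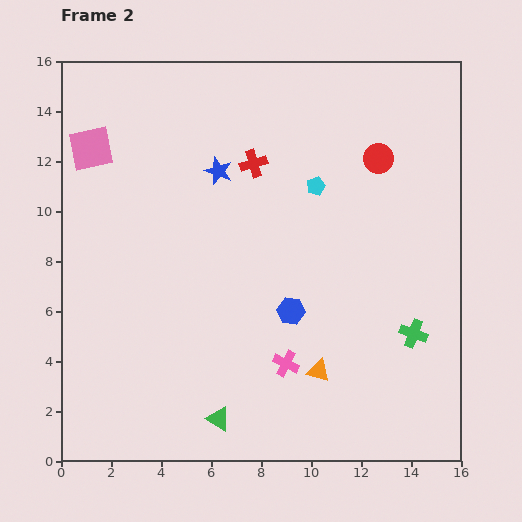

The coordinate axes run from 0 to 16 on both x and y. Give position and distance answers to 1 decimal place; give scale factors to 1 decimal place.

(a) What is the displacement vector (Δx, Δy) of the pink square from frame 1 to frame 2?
(-2.1, 1.0)

The pink square was at (3.3, 11.5) in frame 1 and (1.2, 12.5) in frame 2.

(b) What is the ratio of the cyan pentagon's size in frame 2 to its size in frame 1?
0.7×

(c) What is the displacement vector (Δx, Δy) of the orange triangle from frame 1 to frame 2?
(3.8, -2.2)

The orange triangle was at (6.5, 5.8) in frame 1 and (10.3, 3.6) in frame 2.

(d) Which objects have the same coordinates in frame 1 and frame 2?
none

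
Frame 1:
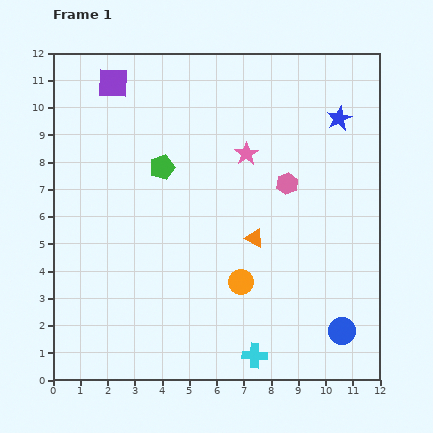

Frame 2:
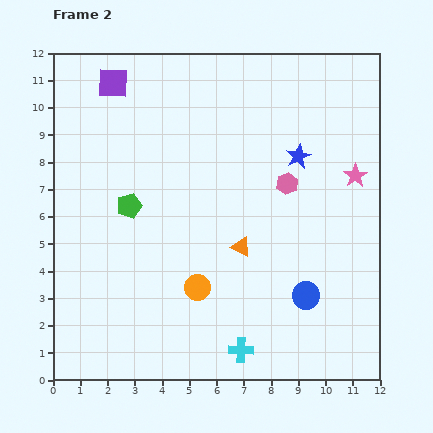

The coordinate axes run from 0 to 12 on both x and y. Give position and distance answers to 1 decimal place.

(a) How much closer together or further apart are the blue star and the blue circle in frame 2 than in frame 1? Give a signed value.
-2.7

Distance in frame 1: 7.8. Distance in frame 2: 5.1.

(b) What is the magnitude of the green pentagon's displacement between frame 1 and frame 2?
1.8

The green pentagon moved from (4.0, 7.8) to (2.8, 6.4), a distance of √(1.2² + 1.4²) ≈ 1.8.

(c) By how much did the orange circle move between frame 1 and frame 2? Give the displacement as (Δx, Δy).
(-1.6, -0.2)

The orange circle was at (6.9, 3.6) in frame 1 and (5.3, 3.4) in frame 2.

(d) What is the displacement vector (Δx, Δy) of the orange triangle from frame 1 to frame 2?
(-0.5, -0.3)

The orange triangle was at (7.4, 5.2) in frame 1 and (6.9, 4.9) in frame 2.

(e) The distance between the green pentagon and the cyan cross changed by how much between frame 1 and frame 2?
-1.0

Distance in frame 1: 7.7. Distance in frame 2: 6.7.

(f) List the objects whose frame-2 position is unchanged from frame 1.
the pink hexagon, the purple square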